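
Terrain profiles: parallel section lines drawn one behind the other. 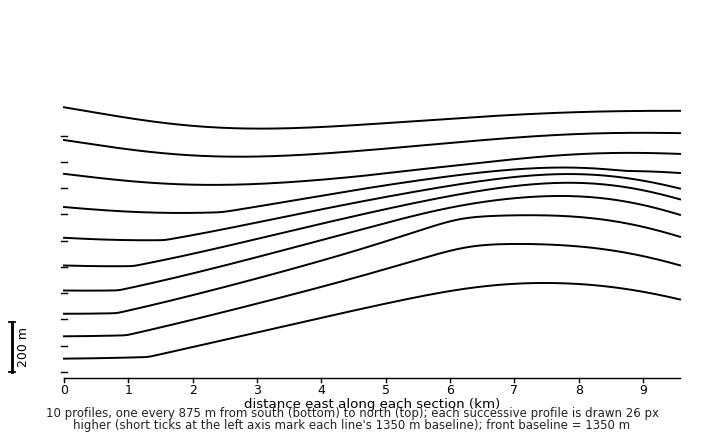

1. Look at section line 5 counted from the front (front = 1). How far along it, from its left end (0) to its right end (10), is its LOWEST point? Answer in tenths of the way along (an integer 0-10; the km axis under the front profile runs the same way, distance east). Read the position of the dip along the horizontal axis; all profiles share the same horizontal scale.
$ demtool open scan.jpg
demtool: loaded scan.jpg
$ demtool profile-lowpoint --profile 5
1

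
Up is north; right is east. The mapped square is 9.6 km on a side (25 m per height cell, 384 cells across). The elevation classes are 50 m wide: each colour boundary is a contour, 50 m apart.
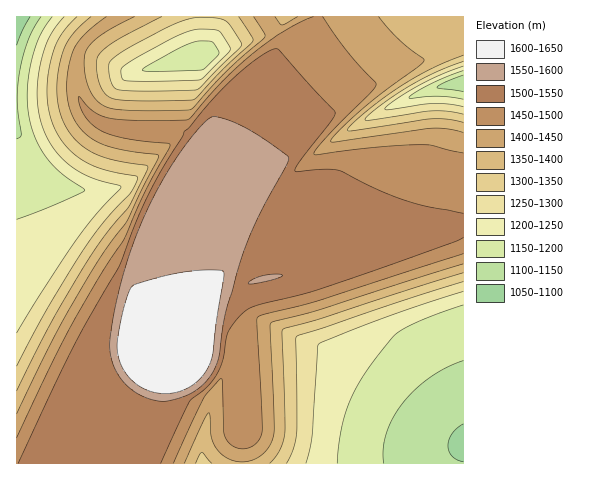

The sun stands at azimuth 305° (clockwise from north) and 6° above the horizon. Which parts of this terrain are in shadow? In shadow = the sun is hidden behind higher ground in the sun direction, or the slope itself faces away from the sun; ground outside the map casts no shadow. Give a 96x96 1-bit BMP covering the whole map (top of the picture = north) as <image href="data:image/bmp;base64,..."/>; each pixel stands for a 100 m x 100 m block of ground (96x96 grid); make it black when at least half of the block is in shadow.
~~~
<image width="96" height="96" href="data:image/bmp;base64,Qk2+BAAAAAAAAD4AAAAoAAAAYAAAAGAAAAABAAEAAAAAAIAEAAATCwAAEwsAAAIAAAAAAAAA////AAAAAAAAAAAH//D////4AAAAAAAH//D////4AAAAAAAD/+B////4AAAAAAAD/+B////4AAAAAAAD/+A////4AAAAAAAB/+A////4AAAAAAAB//Af///4AAAAAAAA//gf///4AAAAAAAA//wP///4AAAAAAAAf/4P///4AAAAAAAAf/8P///4AAAAAAAAP/+P///4AAAAAAAAf//////4AAAAAAAD///////4AAAAAAAH///////4AAAAAAAB///////4AAAAAAAAH//////5//AAAAAAB/////////8AAAAAA/////////8AAAAAAf////////8AAAAAAP////////8AAAAAAH////////8AAAAAAH////////8AAAAAAH////////8AAAAAAD////////8AAAAAAD////////8AAAAAAD////////8AAAAAAD////////8AAAAAAD////////8AAAAAAD////////8AAAAAAD////////8AAAAAAB////////8AAAAAAB////////8AAAAAAB////////8AAAAAAB////////8AAAAAAA////////8AAAAAAA+B//////8AAAAAAA+AH/////8AAAAAAA+AAf////8AAAAAAAeAAD////8AAAAAAAeAAAf///8AAAAAAAfAAAB///8AAAAAAAPAAAAP//8AAAAAAAPAAAAA//8AAAAAAAPgAAAAD/8AAAAAAAHgAAAAAP8AAAAAAAHwAAAAAA8AAAAAAADwAAAAAAEAAAAAAAD4AAAAAAAAAAAAAAB4AAAAAAAAAAAAAAB8AAAAAAAAAAAAAAA8AAAAAAAAAAAAAAA+AAAAAAAAAAAAAAAeAAAAAAAAAAAAAAAfAAAAAAAAAAAAAAAPAAAAAAAAAAAAAAAPgAAAAAAAAAAAAAAHwAAAAAAAAAAAAAADwAAAAAAAAAAAAAAD4AAAAAAAAAAAAAAB8AAAAAAAAAAAAAAA+AAAAAAAAAAAAAAAfAAAAAAAAAAAAAAAfwAAAAAAAAAAAAAAP4AAAAAAAAAAAAAAH+AAAAAAAAAAAAAAD/gAAAAAAAAAAAAAB/4AAAAAAAAAAAAAA/+AAAAAAAAAgAAAAf/gAAAAAAAAAAAAAP/4AAAAAAAAAAAAAH//AAAAAAAAAAAAAD//wAAAAAAAAAAAAB//8AAAAAAAAAAAAA///gAAAAAAAAAAAAf//8AAAAAAAAAAAAH///8AAAAAAAAAAAD///8AAAAAAAAAAAB///8AAfwAAAAAAAAf//8AA/8AAAAAAAAP//8AB//gAAAAAAAD//8AB//+AAAAAAAA//8AB///8AAAAAAAP/8AB////wAAAAAAD/8AB////4AAAAAAA/8AB////8AAAAAAAH8AB////+AAAAAAAA8AA/////AAAAAAAAEAA////+AAAAAAAAAAAf///+AAAAAAAAAAAP///+AAAAAAAAAAAH///+AAAAAAAAAAAB///+AAAAAAAAAAAA///+AAAAAAAAAAAAP//8AAAAAAAAA="/>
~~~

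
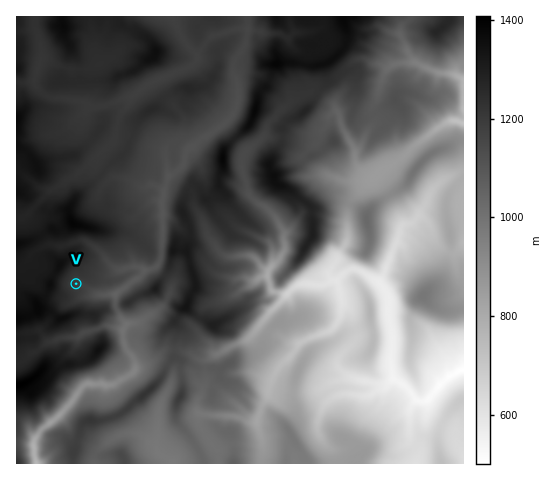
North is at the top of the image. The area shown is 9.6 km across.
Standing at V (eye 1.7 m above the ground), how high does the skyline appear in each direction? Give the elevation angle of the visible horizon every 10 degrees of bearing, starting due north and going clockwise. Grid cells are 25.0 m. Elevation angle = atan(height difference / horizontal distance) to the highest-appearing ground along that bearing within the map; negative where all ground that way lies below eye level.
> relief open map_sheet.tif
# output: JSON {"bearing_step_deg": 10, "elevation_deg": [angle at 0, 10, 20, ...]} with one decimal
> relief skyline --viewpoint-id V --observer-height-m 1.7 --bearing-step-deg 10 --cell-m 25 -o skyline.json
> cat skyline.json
{"bearing_step_deg": 10, "elevation_deg": [9.8, 8.1, 7.1, 5.1, 4.1, 3.0, 2.0, 3.3, 2.6, 2.8, 3.2, 2.1, 0.0, 2.6, 4.6, 6.3, 6.8, 8.8, 10.5, 11.7, 11.8, 10.2, 10.1, 10.7, 11.0, 13.0, 15.8, 17.0, 16.2, 15.9, 16.6, 17.4, 17.3, 16.0, 14.1, 12.2]}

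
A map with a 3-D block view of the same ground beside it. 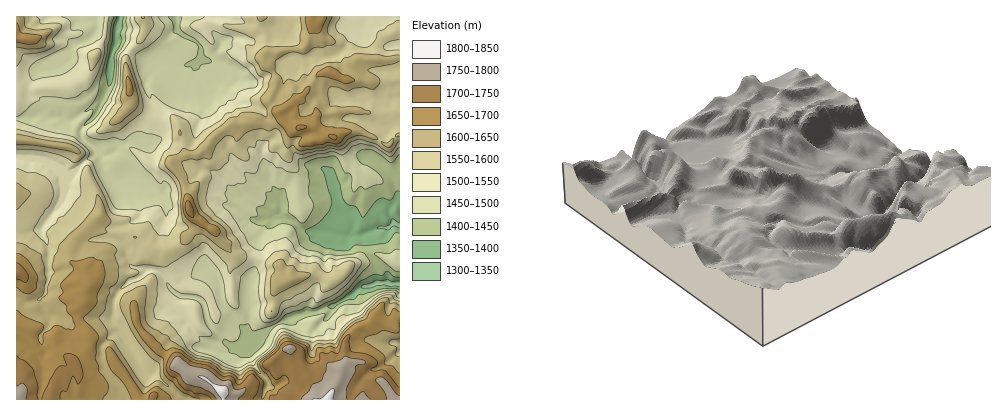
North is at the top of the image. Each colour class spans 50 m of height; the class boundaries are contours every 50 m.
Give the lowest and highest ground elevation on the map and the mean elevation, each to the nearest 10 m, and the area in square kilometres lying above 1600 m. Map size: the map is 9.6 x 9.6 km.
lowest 1330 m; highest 1830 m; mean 1560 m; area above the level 29.7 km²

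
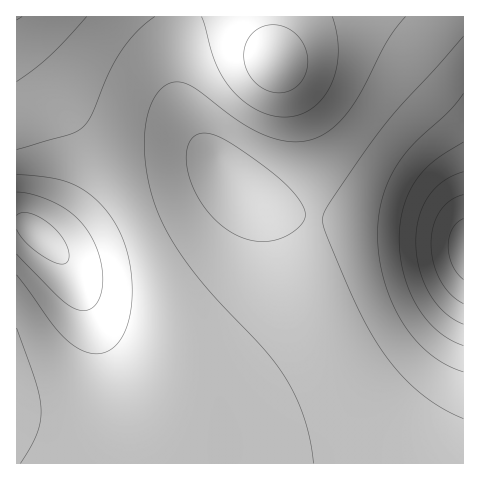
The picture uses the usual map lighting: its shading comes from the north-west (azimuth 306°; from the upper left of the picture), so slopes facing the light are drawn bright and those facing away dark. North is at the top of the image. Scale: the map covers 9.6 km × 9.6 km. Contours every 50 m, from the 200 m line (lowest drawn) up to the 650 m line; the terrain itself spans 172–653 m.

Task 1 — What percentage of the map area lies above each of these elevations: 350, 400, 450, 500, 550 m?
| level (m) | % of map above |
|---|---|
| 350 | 95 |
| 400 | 91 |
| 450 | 76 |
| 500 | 45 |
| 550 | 12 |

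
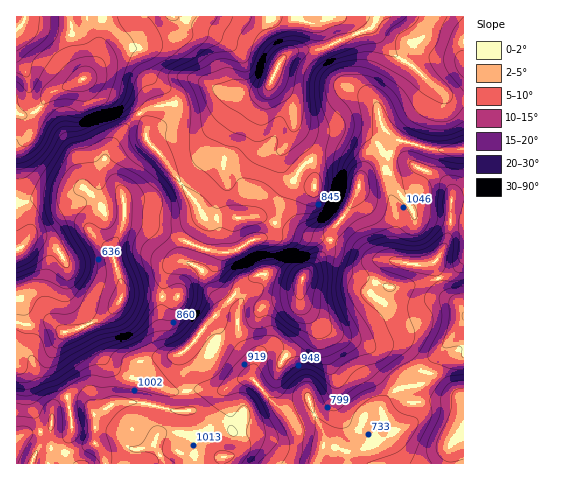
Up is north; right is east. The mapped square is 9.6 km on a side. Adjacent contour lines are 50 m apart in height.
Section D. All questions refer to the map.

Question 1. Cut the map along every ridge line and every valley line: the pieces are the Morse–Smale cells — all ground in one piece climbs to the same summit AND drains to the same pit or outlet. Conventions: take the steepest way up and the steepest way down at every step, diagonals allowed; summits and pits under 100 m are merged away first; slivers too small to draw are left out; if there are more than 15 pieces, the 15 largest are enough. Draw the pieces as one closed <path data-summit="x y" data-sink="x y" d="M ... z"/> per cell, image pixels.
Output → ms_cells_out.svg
<path data-summit="302 279" data-sink="463 316" d="M403 141l-5 0-4 4-6 14-2 11-16 4-10 7-2 11-7 14-19 25-3 15-28 35-10 0-22-7-9 0-12 6-41 43-11 17-17 15 4 10 6 45 7 2 10 11 7 22 4 7 6 4-1 8 125 0 0-13 13-1 9-4 26-15-11-15 0-13 11-13 9-3 13-1 9-5 8-23 30-37 0-171-27 0z"/><path data-summit="302 279" data-sink="120 300" d="M133 222l-10 2-10 22 0 10 9 30 0 9-11 16-27 15-16 6-5 0-15-10-17 3-15-2 1 141 204 0 2-8-6-4-4-7-7-22-10-11-7-2-6-45-4-10 17-15 11-17 41-43 12-6 9 0 22 7 10 0 23-28 5-9-3-5-15-3-37-12-11 14-11 2-17 10-12 3-19-4-49-21z"/><path data-summit="83 78" data-sink="120 300" d="M187 16l-117 1 3 32 9 29-13 8-17 6-17 20-8 3-11-2 1 210 14 2 17-3 15 10 5 0 16-6 27-15 11-16 0-9-9-30 0-10 12-24 20 3 59 24 19 4 12-3 17-10 11-2 11-13 0-3-14-5-54 1-10-17-14-16-19-28-15-16-1-16-7-13-15-12-19-6-22-16 19-19 17-9 18-1 15-7 26-7 5-8z"/><path data-summit="302 279" data-sink="272 80" d="M463 16l-194 1-1 11 14 27 0 5-7 11-3 12 15 14 7 14-2 22-11 20 0 11 8 19-8 18-5 23 35 12 15 3 3 5 3-13 19-25 7-14 2-11 10-7 17-5 3-17 8-11 39 9 27-2z"/><path data-summit="83 78" data-sink="272 80" d="M269 16l-81 0-9 19-26 7-15 7-18 1-17 9-19 19 22 16 19 6 15 12 7 13 1 16 15 16 19 28 14 16 7 14 6 4 14-2 37 0 14 5 4-7 4-18 7-14-8-19 0-11 11-20 2-22-7-14-15-14 3-12 7-11 0-5-13-23z"/><path data-summit="463 432" data-sink="463 316" d="M463 322l-29 36-8 23-9 5-13 1-9 3-11 13 0 13 11 15-26 15-9 4-13 1 1 13 116-1z"/><path data-summit="83 78" data-sink="17 31" d="M69 16l-53 1 1 96 10 2 8-3 17-20 17-6 13-8-9-29z"/>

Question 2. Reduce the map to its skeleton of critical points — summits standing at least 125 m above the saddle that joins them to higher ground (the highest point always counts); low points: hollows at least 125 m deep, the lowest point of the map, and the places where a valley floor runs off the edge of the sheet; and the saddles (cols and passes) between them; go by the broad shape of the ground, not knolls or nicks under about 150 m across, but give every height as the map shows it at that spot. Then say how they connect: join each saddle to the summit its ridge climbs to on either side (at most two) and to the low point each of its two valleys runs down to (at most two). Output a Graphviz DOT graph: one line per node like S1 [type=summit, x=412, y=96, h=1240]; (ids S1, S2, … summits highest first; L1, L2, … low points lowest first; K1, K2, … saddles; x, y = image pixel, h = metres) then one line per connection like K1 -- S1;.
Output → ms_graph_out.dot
graph terrain {
  S1 [type=summit, x=302, y=279, h=1342];
  S2 [type=summit, x=83, y=78, h=1291];
  S3 [type=summit, x=462, y=432, h=932];
  L1 [type=low, x=120, y=300, h=517];
  L2 [type=low, x=272, y=80, h=531];
  L3 [type=low, x=463, y=316, h=649];
  L4 [type=low, x=17, y=32, h=959];
  K1 [type=saddle, x=69, y=17, h=1133];
  K2 [type=saddle, x=390, y=154, h=1066];
  K3 [type=saddle, x=186, y=391, h=1004];
  K4 [type=saddle, x=274, y=222, h=887];
  K5 [type=saddle, x=428, y=372, h=771];
  K6 [type=saddle, x=357, y=34, h=697];
  K1 -- S2;
  K1 -- L1;
  K1 -- L4;
  K2 -- S1;
  K2 -- L2;
  K2 -- L3;
  K3 -- S1;
  K3 -- L1;
  K3 -- L3;
  K4 -- S1;
  K4 -- S2;
  K4 -- L1;
  K4 -- L2;
  K5 -- S1;
  K5 -- S3;
  K5 -- L3;
  K6 -- S1;
  K6 -- S2;
  K6 -- L2;
}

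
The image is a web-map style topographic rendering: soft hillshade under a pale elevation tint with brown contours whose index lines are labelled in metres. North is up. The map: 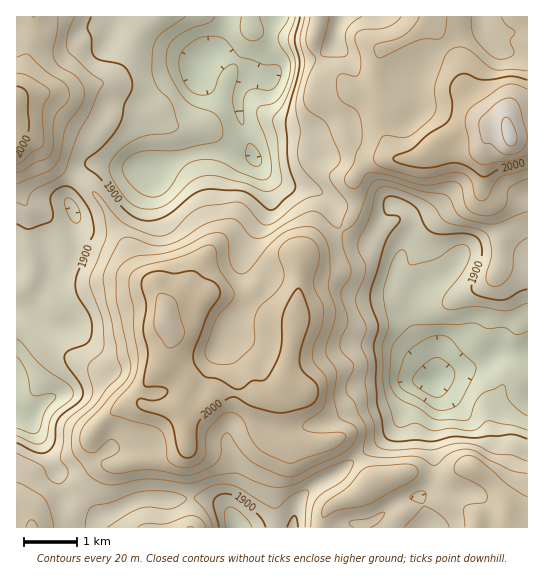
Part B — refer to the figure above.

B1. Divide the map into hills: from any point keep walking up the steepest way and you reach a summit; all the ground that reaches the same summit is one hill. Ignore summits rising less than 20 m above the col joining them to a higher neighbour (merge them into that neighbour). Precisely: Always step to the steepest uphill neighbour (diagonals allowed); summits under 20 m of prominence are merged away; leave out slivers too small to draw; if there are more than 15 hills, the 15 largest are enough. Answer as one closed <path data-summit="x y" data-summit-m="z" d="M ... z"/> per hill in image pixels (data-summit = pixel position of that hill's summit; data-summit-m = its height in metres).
<path data-summit="166 318" data-summit-m="2032" d="M233 152l-35 0-20 7-24 12-33-3-18-4-12 0-6 3-9 8-8 16 0 10 9 22-4 31-10 11-11 6-3 12-16 28-17-1 0 105 13 5 4 6 26 49 6 20 16 6 18 15 15-4 29-13 64 0 18 8 7 8 5 13 56 0 3-22 8-12 17-13 22-12 18-14 22-15 16-17 14-34 9-8 11 0 2-2-3-20-16-21-24-44 3-23 6-17-1-5-15-12-22 4-16-6-11-14-4-18-10-10-13-5-24-3-15-8-10-10-7-12z"/><path data-summit="510 135" data-summit-m="2067" d="M527 16l-409 0-10 29 15 11 16 7 58 1 0 11 10 9 32 10 0 17 12 39 9 17 10 10 19 10 20 1 13 5 10 10 4 18 11 14 16 6 22-4 15 12 1 5-6 17-3 23 24 44 16 21 3 21 12-7 31-8 19-12 31 0z"/><path data-summit="17 106" data-summit-m="2012" d="M117 16l-101 1 1 292 16 2 16-28 3-12 11-6 10-11 4-31-9-22 0-10 8-16 9-8 6-3 12 0 18 4 33 3 24-12 20-7 55 2-14-43 0-17-32-10-10-9 0-11-50 0-24-8-15-11 1-8 8-16z"/><path data-summit="474 469" data-summit-m="1980" d="M513 352l-16 1-19 12-31 8-14 8 6 14 0 14-7 21 1 45-2 8-10 13-14 3-14 6-18 15-14 4 0 4 167-1 0-173z"/><path data-summit="371 483" data-summit-m="1977" d="M434 381l-12 0-9 8-14 34-16 17-22 15-18 14-22 12-17 13-8 12-2 22 65 0 2-4 14-4 18-15 14-6 14-3 6-6 6-15-1-45 7-21 0-14z"/><path data-summit="33 527" data-summit-m="1962" d="M19 416l-3 1 0 110 79 1 1-6 4-5-19-16-16-6-6-20-26-49-4-6z"/><path data-summit="190 527" data-summit-m="1961" d="M207 499l-69 1-24 12-13 4-5 6 0 5 139 1 1-3-7-14-10-8z"/>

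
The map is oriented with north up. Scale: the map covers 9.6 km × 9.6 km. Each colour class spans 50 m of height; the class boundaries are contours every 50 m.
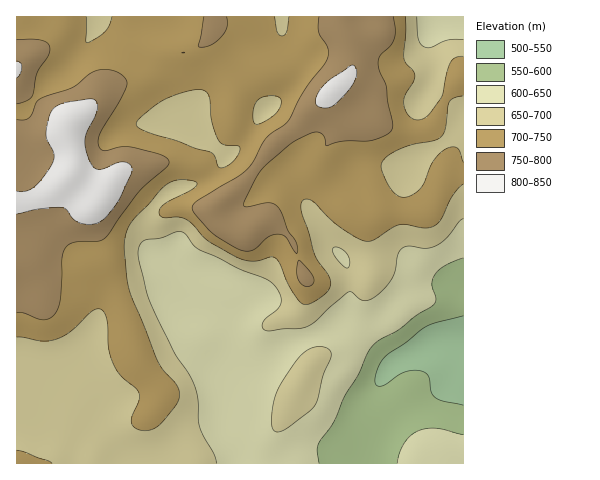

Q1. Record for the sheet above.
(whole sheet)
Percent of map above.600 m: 92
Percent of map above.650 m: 74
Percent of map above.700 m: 50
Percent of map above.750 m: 19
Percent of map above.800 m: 4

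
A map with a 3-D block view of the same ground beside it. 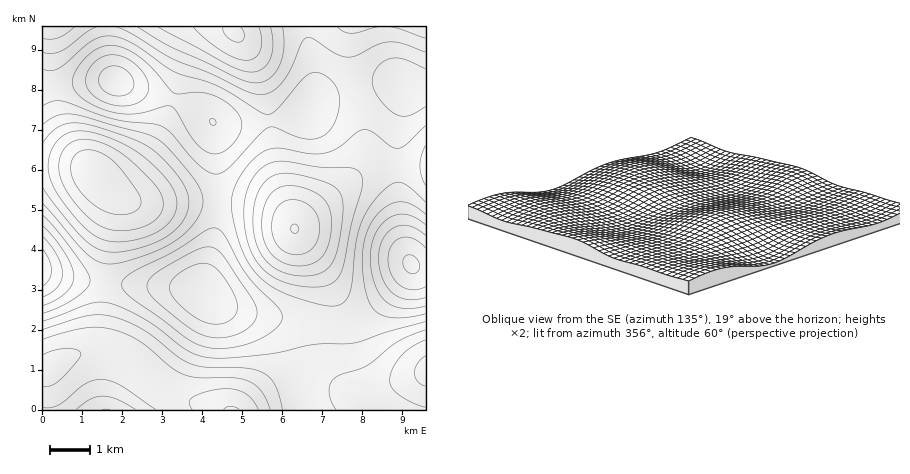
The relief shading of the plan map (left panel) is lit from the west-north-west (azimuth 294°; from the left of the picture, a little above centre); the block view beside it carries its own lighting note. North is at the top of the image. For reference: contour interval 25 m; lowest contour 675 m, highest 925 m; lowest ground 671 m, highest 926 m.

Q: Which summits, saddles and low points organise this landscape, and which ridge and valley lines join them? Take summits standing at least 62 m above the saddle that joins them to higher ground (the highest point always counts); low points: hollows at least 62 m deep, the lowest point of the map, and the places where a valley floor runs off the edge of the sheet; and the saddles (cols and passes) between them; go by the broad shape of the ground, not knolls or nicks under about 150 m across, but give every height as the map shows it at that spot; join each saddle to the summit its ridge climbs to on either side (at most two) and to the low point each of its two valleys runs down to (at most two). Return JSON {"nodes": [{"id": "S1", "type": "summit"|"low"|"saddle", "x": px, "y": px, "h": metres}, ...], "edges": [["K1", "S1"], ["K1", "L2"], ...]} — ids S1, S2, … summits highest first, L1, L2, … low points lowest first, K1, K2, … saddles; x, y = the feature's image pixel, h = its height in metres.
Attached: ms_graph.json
{"nodes": [
{"id": "S1", "type": "summit", "x": 294, "y": 228, "h": 926},
{"id": "S2", "type": "summit", "x": 96, "y": 174, "h": 922},
{"id": "S3", "type": "summit", "x": 234, "y": 32, "h": 904},
{"id": "S4", "type": "summit", "x": 232, "y": 410, "h": 902},
{"id": "S5", "type": "summit", "x": 426, "y": 370, "h": 882},
{"id": "L1", "type": "low", "x": 412, "y": 264, "h": 671},
{"id": "L2", "type": "low", "x": 42, "y": 268, "h": 683},
{"id": "L3", "type": "low", "x": 116, "y": 82, "h": 685},
{"id": "L4", "type": "low", "x": 204, "y": 294, "h": 702},
{"id": "L5", "type": "low", "x": 106, "y": 410, "h": 799},
{"id": "K1", "type": "saddle", "x": 160, "y": 386, "h": 870},
{"id": "K2", "type": "saddle", "x": 298, "y": 378, "h": 811},
{"id": "K3", "type": "saddle", "x": 396, "y": 166, "h": 805},
{"id": "K4", "type": "saddle", "x": 338, "y": 324, "h": 793},
{"id": "K5", "type": "saddle", "x": 218, "y": 200, "h": 790},
{"id": "K6", "type": "saddle", "x": 356, "y": 88, "h": 783},
{"id": "K7", "type": "saddle", "x": 104, "y": 282, "h": 782},
{"id": "K8", "type": "saddle", "x": 52, "y": 86, "h": 766},
{"id": "K9", "type": "saddle", "x": 174, "y": 100, "h": 748}],
"edges": [["K1", "S4"], ["K1", "L4"], ["K1", "L5"], ["K2", "S4"], ["K2", "S5"], ["K2", "L1"], ["K2", "L4"], ["K3", "S1"], ["K3", "L1"], ["K3", "L3"], ["K4", "S1"], ["K4", "S5"], ["K4", "L1"], ["K4", "L4"], ["K5", "S1"], ["K5", "S2"], ["K5", "L3"], ["K5", "L4"], ["K6", "S1"], ["K6", "S3"], ["K6", "L3"], ["K7", "S2"], ["K7", "S4"], ["K7", "L2"], ["K7", "L4"], ["K8", "S2"], ["K8", "S3"], ["K8", "L3"], ["K9", "S2"], ["K9", "S3"], ["K9", "L3"]]}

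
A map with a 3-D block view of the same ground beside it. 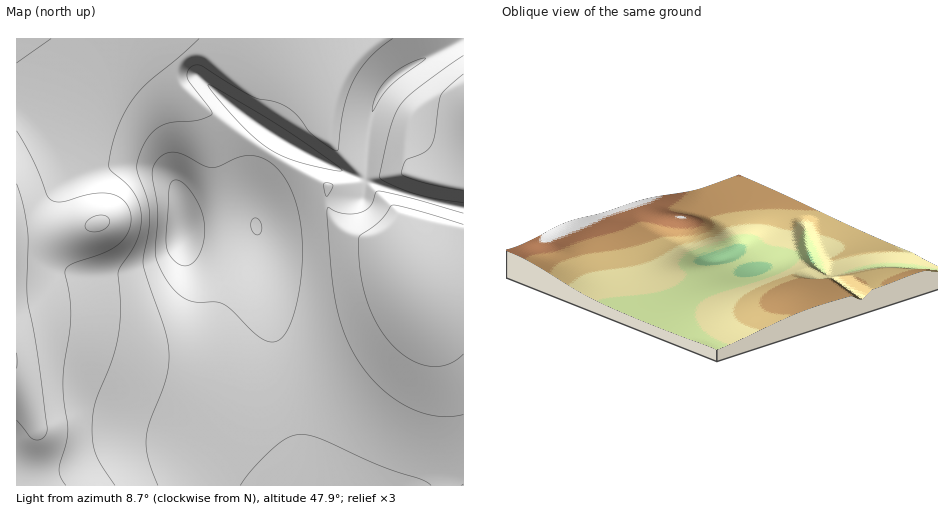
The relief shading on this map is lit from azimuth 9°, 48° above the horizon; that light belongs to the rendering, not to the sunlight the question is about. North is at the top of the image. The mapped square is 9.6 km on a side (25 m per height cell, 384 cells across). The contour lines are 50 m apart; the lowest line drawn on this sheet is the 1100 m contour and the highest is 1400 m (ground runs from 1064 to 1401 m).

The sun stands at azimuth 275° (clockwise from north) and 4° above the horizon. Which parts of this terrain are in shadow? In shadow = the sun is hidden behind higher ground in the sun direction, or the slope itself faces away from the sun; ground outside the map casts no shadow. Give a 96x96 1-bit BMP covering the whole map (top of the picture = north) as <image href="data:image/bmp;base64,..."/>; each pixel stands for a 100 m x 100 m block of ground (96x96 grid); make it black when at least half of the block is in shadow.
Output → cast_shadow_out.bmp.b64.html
<image width="96" height="96" href="data:image/bmp;base64,Qk2+BAAAAAAAAD4AAAAoAAAAYAAAAGAAAAABAAEAAAAAAIAEAAATCwAAEwsAAAIAAAAAAAAA////AAAAAAAAAAAAAAAAAAAAAAAAAAAAAAAAAAAAAAAAAAAAAAAAAAAAAAAAAAAAAAAAAAAAAAAAAAAAAAAAAAAAAAAAPAAAAAAAAAAAAAAA//AAAAAAAAAAAAAB//8AAAAAAAAAAAAB///gAAAAAAAAAAAB///wAAAAAAAAAAAB///wAAAAAAAAAAAB///wAAAAAAAAAAAB///gAAAAAAAAAAAD///gAAAAAAAAAAAD///gAAAAAAAAAAAH///gAAAAAAAAAAAH///AAAAAAAAAAAAP///AAAAAAAAAAAAP///AAAAAAAAAAAAf///AAAAAAAAAAAAf///AAAAAAAAAAAA///+AAAAAAAAAAAA///+AAAAAAAAAAAB///+AAAAAAAAAAAB///+AAAAAAAAAAAD///8AAAAAAAAAAAD///4AAAAAAAAAAAD///wAAAAAAAAAAAD///gAAAAAAAAAAAD///AAAAAAAAAAAAD//+AAAAAAAAAAAAD//4AAAAAAAAAAAAD//wAAAAAAAAAAAAD//AAAAAAAAAAAAAD/+AAAAAAAAAAAAAD/4AAAAAAAAAAAAAD/wAAAAAAAAAAAAAD/wAAHwAAAAAAAAAD/gAAP8AAAAAAAAAD/gAAf+AAAAAAAAAD/gAA//AAAAAAAAAD/wAA//AAAAAAAAAD/wAB//gAAAAAAAAD/4AB//gAAAAAAAAD/4AD//wAAAAAAAAD/8AD//wAAAAAAAAD/8AP//8AAAAAAAAD/4Af//+AAAAAAAAD/wA////wAAAAAAAD/gA/////AAAAAAAD/gA/////wAAAAAAD/AA/////8AAAAAAD/AA/////+AAAAAAD+AA/////+AAAAAAD+AA/////+AAAAAAD+AAf////+AAAAAAD+AAf////8AAAAAAD/AAf////4AAAAAAD/AAP////wAAAAAAD/AAP////AAAAAAAD/gAP///4AAAAAAAD/gAP///gAAAAAAAD/wAP//+AAAAAAAAD/wAP//4AAAAAAAAD/wAP//wAAAAAAAAD/gAP//gAAAAAAAAD/AAP//AAAAAAAAAD+AAP//AAAAAAAAAD4AAP/+AAAAAAAAADwAAP/8AAAAAAAAADgAAP/8AAAAABgAADAAAH/4AAAAADgAAAAAAH/wAADAAHgAAAAAAH/gAAPwAPgAAAAAAD/AAA/gAfwAAAAAAB+AAD/AA/wAAAAAAA4AAH+AA/wAAAAAAAAAAf8AA/wAAAAAAAAAA/4AA/4AAAAAAAAAB/gAA/4AAAAAAAAAD/AAAf4AAAAAAAAAP+AAAf8AAAAAAAAAf8AAAf8AAAAAAAAA/4AAAf8AAAAAAAAB/gAAAP+AAAAAAAAD/AAAAP/AAAAAAAAH+AAAAH/AAAAAAAAH8AAAAH/gAAAAAAAP8AAAAD/gAAAAAAAH4AAAAB+AAAAAAAAHwAAAAA8AAAAAAAADgAAAAAYAAAAAAAAAAAAAAAAAAAAAAAAAAAAAAAAAAAAAAAAAAAAAAAAAAAAAAAAAAAAAAAAAAA="/>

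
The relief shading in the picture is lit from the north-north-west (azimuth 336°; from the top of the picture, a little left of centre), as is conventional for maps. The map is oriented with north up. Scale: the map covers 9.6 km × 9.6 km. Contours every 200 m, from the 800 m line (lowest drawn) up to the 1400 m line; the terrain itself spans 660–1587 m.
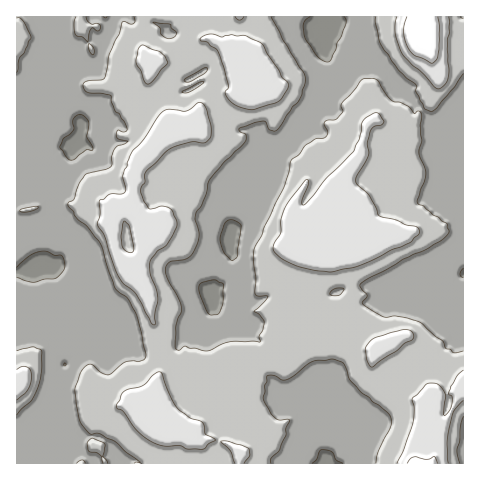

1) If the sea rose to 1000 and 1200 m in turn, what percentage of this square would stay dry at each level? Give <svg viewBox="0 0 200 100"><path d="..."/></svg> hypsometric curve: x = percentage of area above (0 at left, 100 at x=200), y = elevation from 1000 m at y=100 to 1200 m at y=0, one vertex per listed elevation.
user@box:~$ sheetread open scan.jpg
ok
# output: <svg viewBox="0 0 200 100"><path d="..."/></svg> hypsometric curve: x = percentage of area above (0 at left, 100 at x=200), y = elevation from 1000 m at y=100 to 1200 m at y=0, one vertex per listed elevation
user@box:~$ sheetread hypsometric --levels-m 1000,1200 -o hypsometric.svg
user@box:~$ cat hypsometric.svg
<svg viewBox="0 0 200 100"><path d="M113 100l-79-100"/></svg>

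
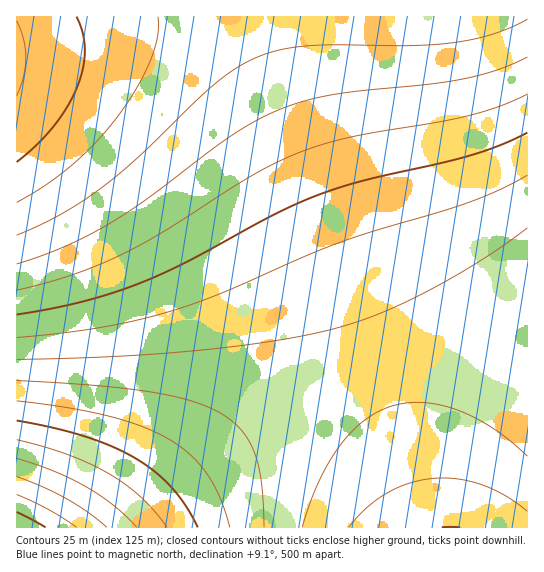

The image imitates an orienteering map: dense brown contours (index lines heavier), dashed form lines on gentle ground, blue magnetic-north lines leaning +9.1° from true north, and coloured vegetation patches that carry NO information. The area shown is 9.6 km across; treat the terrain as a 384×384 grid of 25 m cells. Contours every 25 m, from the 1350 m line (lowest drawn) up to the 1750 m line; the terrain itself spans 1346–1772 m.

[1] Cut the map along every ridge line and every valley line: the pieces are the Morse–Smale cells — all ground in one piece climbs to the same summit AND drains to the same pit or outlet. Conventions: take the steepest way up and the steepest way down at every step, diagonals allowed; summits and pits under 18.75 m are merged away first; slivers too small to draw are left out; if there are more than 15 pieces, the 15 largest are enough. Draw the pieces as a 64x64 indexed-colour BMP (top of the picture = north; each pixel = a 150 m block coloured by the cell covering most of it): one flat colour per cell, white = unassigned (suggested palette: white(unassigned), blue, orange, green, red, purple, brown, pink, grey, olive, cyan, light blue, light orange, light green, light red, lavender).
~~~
<image width="64" height="64" href="data:image/bmp;base64,Qk12CAAAAAAAAHYAAAAoAAAAQAAAAEAAAAABAAQAAAAAAAAIAAATCwAAEwsAABAAAAAAAAAA////ALR3HwAOf/8ALKAsACgn1gC9Z5QAS1aMAMJ34wB/f38AIr28AM++FwDox64AeLv/AIrfmACWmP8A1bDFABERERERERETMzMzMzMzMzMzMzMzMzMzMzM0REREREREEREREREREREzMzMzMzMzMzMzMzMzMzMzMzREREREREQRERERERERERMzMzMzMzMzMzMzMzMzMzMzNERERERERBERERERERERETMzMzMzMzMzMzMzMzMzMzNEREREREREERERERERERERETMzMzMzMzMzMzMzMzMzM0REREREREQREREREREREREREzMzMzMzMzMzMzMzMzMzRERERERERBERERERERERERERMzMzMzMzMzMzMzMzMzNEREREREREERERERERERERERETMzMzMzMzMzMzMzMzNEREREREREQREREREREREREREREzMzMzMzMzMzMzMzM0RERERERERBEREREREREREREREREzMzMzMzMzMzMzMzREREREREREERERERERERERERERERMzMzMzMzMzMzMzREREREREREQRERERERERERERERERETMzMzMzMzMzMzNERERERERERBERERERERERERERERERETMzMzMzMzMzM0REREREREREEREREREREREREREREREREzMzMzMzMzM0REREREREREQREREREREREREREREREREREzMzMzMzMzRERERERERERBERERERERERERERERERERERMzMzMzMzNEREREREREREERERERERERERERERERERERERMzMzMzM0REREREREREQRERERERERERERERERERERERERMzMzM0RERERERERERBERERERERERERERERERERERERERMzMzREREREREREREERERERERERERERERERERERERERERMzNEREREREREREQRERERERERERERERERERERERERERERFERERERERERERBERERERERERERERERERERERERERERESIkREREREREREERERERERERERERERERERERERERERERIiIiIkREREREQRERERERERERERERERERERERERERERIiIiIiIiIiIiIhEREREREREREREREREREREREREREREiIiIiIiIiIiIiERERERERERERERERERERERERERERESIiIiIiIiIiIiIRERERERERERERERERERERERERERESIiIiIiIiIiIiIhERERERERERERERERERERERERERERIiIiIiIiIiIiIiERERERERERERERERERERERERERERIiIiIiIiIiIiIiIREREREREREREREREREREREREREREiIiIiIiIiIiIiIhERERERERERERERERERERERERERESIiIiIiIiIiIiIiERERERERERERERERERERERERERESIiIiIiIiIiIiIiIRERERERERERERERERERERERERERIiIiIiIiIiIiIiIhEREREREREREREREREREREREREREiIiIiIiIiIiIiIiEREREREREREREREREREREREREREiIiIiIiIiIiIiIiIRERERERERERERERERERERERERESIiIiIiIiIiIiIiIhERERERERERERERERERERERERERIiIiIiIiIiIiIiIiERERERERERERERERERERERERERIiIiIiIiIiIiIiIiIREREREREREREREREREREREREREiIiIiIiIiIiIiIiIhEREREREREREREREREREREREREiIiIiIiIiIiIiIiIiERERERERERERERERERERERERESIiIiIiIiIiIiIiIiIRERERERERERERERERERERERERIiIiIiIiIiIiIiIiIhERERERERERERERERERERERERIiIiIiIiIiIiIiIiIiEREREREREREREREREREREREREiIiIiIiIiIiIiIiIiIREREREREREREREREREREREREiIiIiIiIiIiIiIiIiIhERERERERERERERERERERERESIiIiIiIiIiIiIiIiIiERERERERERERERERERERERERIiIiIiIiIiIiIiIiIiIRERERERERERERERERERERERIiIiIiIiIiIiIiIiIiIhEREREREREREREREREREREREiIiIiIiIiIiIiIiIiIiERERERERERERERERERERERESIiIiIiIiIiIiIiIiIiIRERERERERERERERERERERESIiIiIiIiIiIiIiIiIiIhERERERERERERERERERERERIiIiIiIiIiIiIiIiIiIiERERERERERERERERERERERIiIiIiIiIiIiIiIiIiIiIREREREREREREREREREREREiIiIiIiIiIiIiIiIiIiIhERERERERERERERERERERESIiIiIiIiIiIiIiIiIiIiERERERERERERERERERERESIiIiIiIiIiIiIiIiIiIiIRERERERERERERERERERERIiIiIiIiIiIiIiIiIiIiIhERERERERERERERERERERIiIiIiIiIiIiIiIiIiIiIiEREREREREREREREREREREiIiIiIiIiIiIiIiIiIiIiIRERERERERERERERERERESIiIiIiIiIiIiIiIiIiIiIhERERERERERERERERERESIiIiIiIiIiIiIiIiIiIiIiERERERERERERERERERERIiIiIiIiIiIiIiIiIiIiIiIREREREREREREREREREREiIiIiIiIiIiIiIiIiIiIiIhEREREREREREREREREREiIiIiIiIiIiIiIiIiIiIiIi"/>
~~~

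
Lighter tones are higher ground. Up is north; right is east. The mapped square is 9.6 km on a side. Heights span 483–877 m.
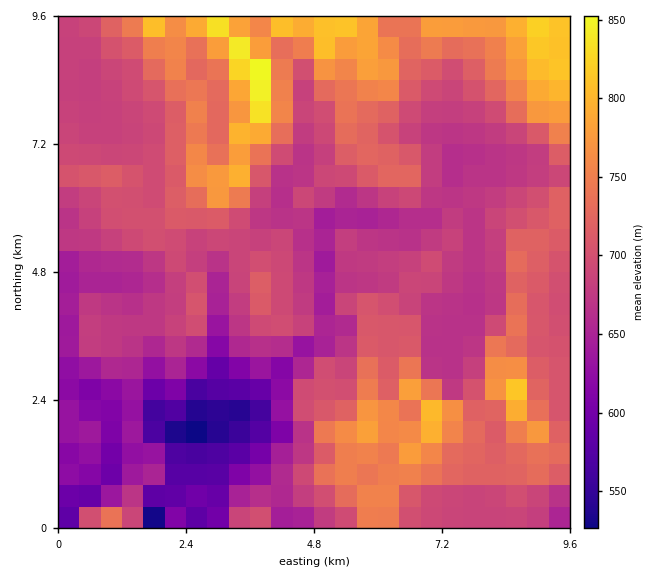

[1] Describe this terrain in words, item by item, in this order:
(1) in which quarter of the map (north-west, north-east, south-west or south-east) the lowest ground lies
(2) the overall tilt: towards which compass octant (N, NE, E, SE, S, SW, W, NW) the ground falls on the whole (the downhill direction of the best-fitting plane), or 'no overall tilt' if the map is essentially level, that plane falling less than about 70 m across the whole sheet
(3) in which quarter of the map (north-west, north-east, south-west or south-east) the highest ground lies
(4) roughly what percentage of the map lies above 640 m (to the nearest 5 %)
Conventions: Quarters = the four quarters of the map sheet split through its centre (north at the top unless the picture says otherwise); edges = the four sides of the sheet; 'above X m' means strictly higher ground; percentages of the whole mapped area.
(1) The lowest ground is in the south-west quarter.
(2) The general tilt is down to the south-west (the land rises towards the north-east).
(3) The highest ground is in the north-west quarter.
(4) About 85 % of the map lies above 640 m.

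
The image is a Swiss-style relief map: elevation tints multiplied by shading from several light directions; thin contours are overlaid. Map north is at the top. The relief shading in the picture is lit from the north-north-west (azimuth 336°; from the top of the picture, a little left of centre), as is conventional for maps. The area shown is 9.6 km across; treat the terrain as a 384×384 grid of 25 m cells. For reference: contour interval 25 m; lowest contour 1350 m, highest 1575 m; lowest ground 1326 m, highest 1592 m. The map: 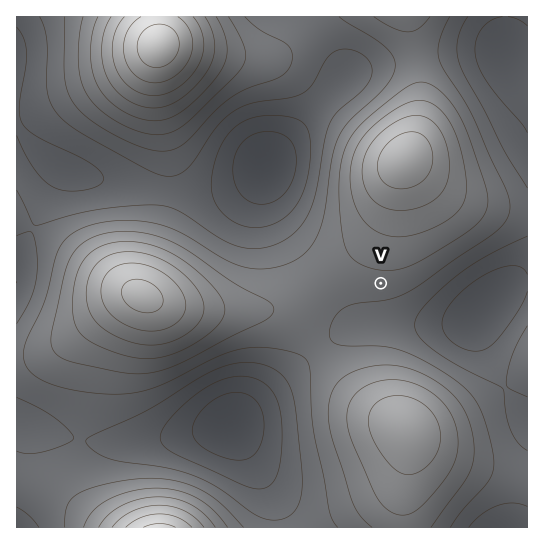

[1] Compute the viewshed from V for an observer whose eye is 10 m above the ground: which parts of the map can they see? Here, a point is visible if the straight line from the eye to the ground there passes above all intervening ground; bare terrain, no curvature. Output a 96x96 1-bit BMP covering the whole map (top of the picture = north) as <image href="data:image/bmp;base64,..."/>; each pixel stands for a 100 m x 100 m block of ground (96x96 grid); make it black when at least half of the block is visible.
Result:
<image width="96" height="96" href="data:image/bmp;base64,Qk2+BAAAAAAAAD4AAAAoAAAAYAAAAGAAAAABAAEAAAAAAIAEAAATCwAAEwsAAAIAAAAAAAAA////AAAAAAAAAAf//+AAAAAAAAAAAA///8AAAAAAAAAAAD///8AAAAAAAAAAAP///4AAAAAAAAAAA////4AAAAAAAAAAH////wAAAAAAAAAAf////gAAAAAAAAAD/////AAAAAAAAAD/////+AAAAAAAAAD/////8AAAAAAAAAD/////wAAAAAAAAAAH///+AAAAAAAAAAAAf//gAAAAAAAAAAAAAAAAAAAAAAAAAAAAAAAAAAAAAAAAAAAAAAAAAAAAAAAAAAAAAAAAAAAAAAAAAAAAAAAAAAAAAAAAAAAAAAAAAAAAAAAAAAAAAAAAAAAAAAAAAAEAAAAAAAAAAAAAAAEAAAAAAAAAAAf+AAEAAAAAAAAAAH//wAMAAAAAAAAAA///+A8AAAAAAAAAB/////8AAAAAAAAAH/////8AAAAAAAAAP/////8AAAAAAAAAP/////8AAAAAAAAAf/////8AAAAEAAAAf/////8AAAAHAAAA//////8AAAADwAAA//////8AAAAD8AAB//////8AAAAD+AAD//////8AAAAD/gAH//////8AAAAH/4AP//////8AAAAH/+Af//////8AAAAH//h///////8AAAAP///////+A/8AAAAP///////4AP8AAAAf///////wAD8AAAA////////gAB8AAAA////////AAA8AAAB////////AAAcAAAB////////AAAMAAAB////////AAAEAAAD////////gAAEAAAD///4D///gAAAAAAD///AAH//gAAAAAAD//8AAA//wAAAAAAD//wAAAf/wAAAAAAD//gAAAP/4AAAAAAD/+AAAAH/8AAAAAAD/8AAAAH/+AAAAAAD/4AAAAH//AAAAAAB/gAAAAH//AAAAAAB/AAAAAH//AAAAAAA8AAAAAH/+AAAAAAAwAAAAAH/+AAAAAAAAAAAAAH/8AAAAAAAAAAAAAH/8AAAAAAAAAAAAAH/4AAAAAAAAAAAAAD/4AAAAAAAAAAAAAD/wAAAAAAAAAAAAAB/gAAAAAAAAAAAAAAPAAAAAAAAAAAAAAAAAAACAAAAAAAAAAAAAAAAAAAAAAAAAAAAAAAAAAAAAAAAAAAAAAAAAAAAAAAAAAAAAAAAAAAPwAAAAAAAAAAAAAB/4AAAAAAAAAAAAAH/8AAAAAAAAAAAAAf/+AAAAAAAAAAAAAH//AAAAAAAAAAAAAD//gAAAAAAAAAAAAB//gAAAAAAAAAAAAA//wAAAAAAAAAAAAA//wAAAAAAAAAAAAAf/4AAAAAAAAAAAAAf/8AAAAAAAAAAAAAP/8AAAAAAAAAAAAAH/+AAAAAAAAAAAAAH/+AAAAAAAAAAAAAD/+AAAAAAAAAAAAAD//AAAAAAAAAAAAAB//AAAAAAAAAAAAAA//AAAAAAAAAAAAAAf/AAAAAAAAAAAAAAP/AAAAAAAAAAAAAAH+AAAAAAAAAAAAAAD+AAAAAAAAAAAAAAA+AAAAAAAAAAAAAAAMAAAAAAAAAAAAAAAAAAAAAAAAAA="/>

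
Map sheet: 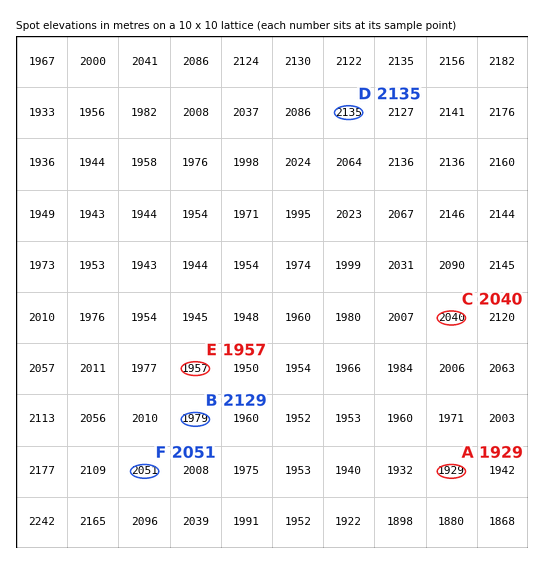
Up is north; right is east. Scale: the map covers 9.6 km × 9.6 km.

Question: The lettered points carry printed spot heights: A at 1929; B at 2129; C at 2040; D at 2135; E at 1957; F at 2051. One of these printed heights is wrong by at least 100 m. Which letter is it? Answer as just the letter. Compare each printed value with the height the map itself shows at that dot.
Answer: B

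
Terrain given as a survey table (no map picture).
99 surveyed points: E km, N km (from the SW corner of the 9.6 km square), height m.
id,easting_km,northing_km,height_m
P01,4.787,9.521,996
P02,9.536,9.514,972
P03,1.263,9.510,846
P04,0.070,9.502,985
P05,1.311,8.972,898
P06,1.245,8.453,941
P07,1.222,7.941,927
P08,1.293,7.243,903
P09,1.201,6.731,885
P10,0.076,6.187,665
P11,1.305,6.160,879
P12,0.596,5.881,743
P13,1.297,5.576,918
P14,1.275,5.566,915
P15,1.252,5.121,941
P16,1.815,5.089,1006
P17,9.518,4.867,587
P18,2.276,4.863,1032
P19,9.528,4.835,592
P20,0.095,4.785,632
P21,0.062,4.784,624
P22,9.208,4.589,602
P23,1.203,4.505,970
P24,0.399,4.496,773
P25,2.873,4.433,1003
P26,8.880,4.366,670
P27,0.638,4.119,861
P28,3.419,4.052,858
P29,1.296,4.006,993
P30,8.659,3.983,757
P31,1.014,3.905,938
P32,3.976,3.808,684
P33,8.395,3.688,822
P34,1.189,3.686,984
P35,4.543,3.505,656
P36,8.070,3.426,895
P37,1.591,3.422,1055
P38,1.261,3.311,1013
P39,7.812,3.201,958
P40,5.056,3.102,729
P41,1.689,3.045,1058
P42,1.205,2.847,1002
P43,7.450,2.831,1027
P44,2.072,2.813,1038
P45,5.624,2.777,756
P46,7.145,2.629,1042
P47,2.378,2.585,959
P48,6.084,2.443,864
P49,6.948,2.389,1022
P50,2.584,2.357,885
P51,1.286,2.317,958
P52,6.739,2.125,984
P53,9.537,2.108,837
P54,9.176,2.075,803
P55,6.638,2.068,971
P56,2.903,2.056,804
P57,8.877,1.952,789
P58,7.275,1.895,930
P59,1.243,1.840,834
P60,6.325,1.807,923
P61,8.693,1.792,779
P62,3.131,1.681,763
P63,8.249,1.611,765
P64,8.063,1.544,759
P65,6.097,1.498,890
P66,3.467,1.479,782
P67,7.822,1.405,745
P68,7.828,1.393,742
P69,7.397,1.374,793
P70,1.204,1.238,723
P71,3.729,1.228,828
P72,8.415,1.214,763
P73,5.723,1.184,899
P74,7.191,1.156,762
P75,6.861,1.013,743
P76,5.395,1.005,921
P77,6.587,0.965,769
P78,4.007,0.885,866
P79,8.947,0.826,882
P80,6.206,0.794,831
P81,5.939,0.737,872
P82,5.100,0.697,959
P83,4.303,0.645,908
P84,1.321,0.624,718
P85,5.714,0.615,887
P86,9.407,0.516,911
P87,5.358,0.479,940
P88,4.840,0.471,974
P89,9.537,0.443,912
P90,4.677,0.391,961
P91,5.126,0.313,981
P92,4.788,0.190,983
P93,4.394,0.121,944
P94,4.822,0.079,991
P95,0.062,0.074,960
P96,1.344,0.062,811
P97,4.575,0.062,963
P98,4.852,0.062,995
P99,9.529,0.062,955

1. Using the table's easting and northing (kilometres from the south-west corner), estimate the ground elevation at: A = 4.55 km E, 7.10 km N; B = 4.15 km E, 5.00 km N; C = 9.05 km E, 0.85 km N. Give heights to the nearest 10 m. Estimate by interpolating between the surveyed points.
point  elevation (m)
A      780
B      640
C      890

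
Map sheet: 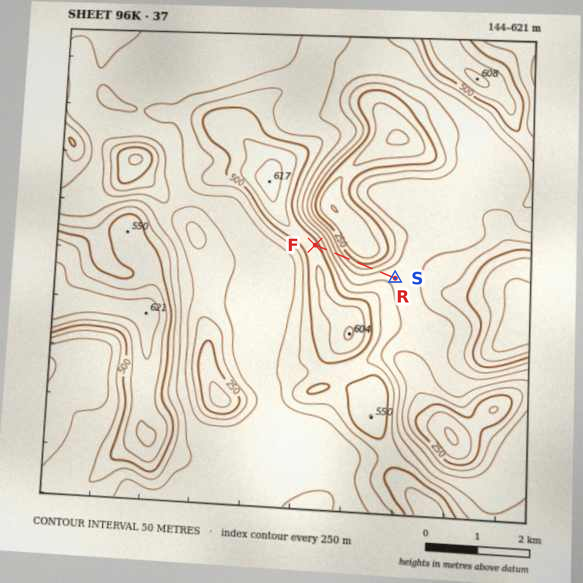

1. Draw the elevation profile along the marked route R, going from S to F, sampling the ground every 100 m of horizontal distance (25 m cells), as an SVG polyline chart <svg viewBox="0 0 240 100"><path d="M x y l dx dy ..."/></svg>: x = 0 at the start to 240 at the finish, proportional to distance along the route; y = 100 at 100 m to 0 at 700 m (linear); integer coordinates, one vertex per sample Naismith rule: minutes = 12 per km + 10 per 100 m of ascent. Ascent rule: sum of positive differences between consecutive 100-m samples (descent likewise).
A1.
<svg viewBox="0 0 240 100"><path d="M0 53l14 0 14 1 14 2 13 5 14 4 14 5 14 3 14 1 14-2 14-2 13-4 14-5 14-6 14-6 14-8 14-6 14-5 4-1"/></svg>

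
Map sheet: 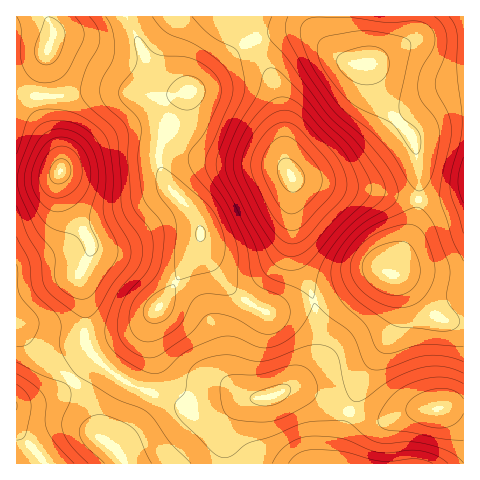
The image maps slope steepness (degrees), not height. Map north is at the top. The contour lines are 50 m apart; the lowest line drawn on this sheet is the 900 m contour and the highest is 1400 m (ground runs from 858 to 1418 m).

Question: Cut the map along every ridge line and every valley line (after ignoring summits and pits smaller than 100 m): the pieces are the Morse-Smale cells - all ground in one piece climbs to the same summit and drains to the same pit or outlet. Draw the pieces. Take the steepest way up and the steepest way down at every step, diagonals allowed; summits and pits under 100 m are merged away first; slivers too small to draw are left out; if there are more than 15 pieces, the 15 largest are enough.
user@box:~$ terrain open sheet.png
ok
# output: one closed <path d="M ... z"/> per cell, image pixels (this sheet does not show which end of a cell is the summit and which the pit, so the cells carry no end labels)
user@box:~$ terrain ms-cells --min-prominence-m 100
<path d="M129 16l-80 1 3 11 0 11-6 14-6 28-1 25 5 17 15 32 0 25 5 17 27 46-1 12-11 21 6 25 1 43 6 10 24 21 20 12 14 5 4-11 0-19-4-15 1-26 5-10 19-26 16-28 9-19 0-9-9-19-24-27-9-24 3-15 10-25 12-21 7-7-21 0-9-8-20-37z"/><path d="M243 16l-113 0-1 5 31 62 9 8 21 0-12 14-17 39-3 15 6 20 8 13 24 25 4 12 2 16 19 33 24 23 21 11 5 0 41-10 2-3-19-46-4-38 1-36-6-17-5-56-8-28z"/><path d="M319 16l-75 1 33 75 6 30 3 40 3 11 4 5 7 2 69 10 49 9 2-12-2-22-5-27-29-35-14-37-21-3-13-9-8-9-8-14z"/><path d="M200 239l-18 34-26 38-5 10-1 26 4 15 0 19-4 11 16 6 28 16 20 2 11-4 16-11 31-5 21-11 12-13 11-15 3-11 0-11-6-34-42 11-14-4-21-14-10-10-19-27z"/><path d="M59 174l-14 5-29 2 0 147 30 33 20 13 14 14 12 19 7 28 7 8 7 2 19-18 18-35-14-5-20-12-24-21-6-10-1-43-6-25 11-21 1-12-24-37-5-16z"/><path d="M463 16l-120 1 2 22 7 20 4 4 14 3 14 37 29 35 5 27 1 34 23 0 22-6z"/><path d="M294 178l-2 1-1 23 3 44 4 19 16 36 15-5 40-22 7-2 7 0 8 3 3-2 20-48 4-26z"/><path d="M397 276l-3 1 5 24-4 26-33 52-12 33 19 6 15 2 28-10 51-4 1-84-17-2-12-4z"/><path d="M383 272l-14 2-40 22-15 5 5 34-1 16-13 21-18 17 20 3 34 17 6 3 4-2 11-31 30-45 6-15 1-18-3-18-4-8z"/><path d="M299 389l-12 0-15 7-22 3-15 10-9 12-3 12 4 31 111-1 2-22 10-29z"/><path d="M17 329l-1 101 5 5 25 29 79 0-6-11-20-18-7-28-12-19-14-14-20-13z"/><path d="M463 193l-21 6-24 1-5 29-20 45 6 3 36 39 19 6 10-1z"/><path d="M463 406l-51 4-28 10-15-2-19-5-10 28-2 22 125 1z"/><path d="M153 393l-4 0-5 13-12 21-12 13-10 6 9 7 7 11 100-1-3-25 1-11 7-13 12-13-25 14-15 1-9-2-14-10z"/><path d="M48 16l-32 1 1 163 28-1 10-3 5-5-1-16-15-32-5-17 1-25 6-28 6-14 0-11z"/>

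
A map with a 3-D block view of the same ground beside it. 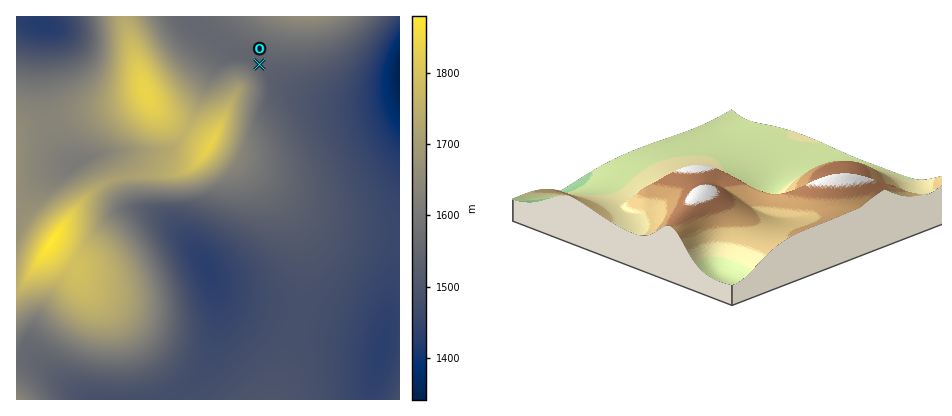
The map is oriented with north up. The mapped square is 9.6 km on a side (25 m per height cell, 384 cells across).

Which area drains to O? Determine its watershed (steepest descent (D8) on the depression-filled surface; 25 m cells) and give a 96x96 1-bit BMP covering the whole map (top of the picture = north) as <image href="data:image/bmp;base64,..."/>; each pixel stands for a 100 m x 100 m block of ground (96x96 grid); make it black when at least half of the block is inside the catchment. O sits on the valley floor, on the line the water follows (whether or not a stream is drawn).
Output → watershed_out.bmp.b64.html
<image width="96" height="96" href="data:image/bmp;base64,Qk2+BAAAAAAAAD4AAAAoAAAAYAAAAGAAAAABAAEAAAAAAIAEAAATCwAAEwsAAAIAAAAAAAAA////AAAAAAAAAAAAAAAAAAAAAAAAAAAAAAAAAAAAAAAAAAAAAAAAAAAAAAAAAAAAAAAAAAAAAAAAAAAAAAAAAAAAAAAAAAAAAAAAAAAAAAAAAAAAAAAAAAAAAAAAAAAAAAAAAAAAAAAAAAAAAAAAAAAAAAAAAAAAAAAAAAAAAAAAAAAAAAAAAAAAAAAAAAAAAAAAAAAAAAAAAAAAAAAAAAAAAAAAAAAAAAAAAAAAAAAAAAAAAAAAAAAAAAAAAAAAAAAAAAAAAAAAAAAAAAAAAAAAAAAAAAAAAAAAAAAAAAAAAAAAAAAAAAAAAAAAAAAAAAAAAAAAAAAAAAAAAAAAAAAAAAAAAAAAAAAAAAAAAAAAAAAAAAAAAAAAAAAAAAAAAAAAAAAAAAAAAAAAAAAAAAAAAAAAAAAAAAAAAAAAAAAAAAAAAAAAAAAAAAAAAAAAAAAAAAAAAAAAAAAAAAAAAAAAAAAAAAAAAAAAAAAAAAAAAAAAAAAAAAAAAAAAAAAAAAAAAAAAAAAAAAAAAAAAAAAAAAAAAAAAAAAAAAAAAAAAAAAAAAAAAAAAAAAAAAAAAAAAAAAAAAAAAAAAAAAAAAAAAAAAAAAAAAAAAAAAAAAAAAAAAAAAAAAAAAAAAAAAAAAAAAAAAAAAAAAAAAAAAAAAAAAAAAAAAAAAAAAAAAAAAAAAAAAAAAAAAAAAAAAAAAAAAAAAAAAAAAAAAAAAAAAAAAAAAAAAAAAAAAAAAAAAAAAAAAAAAAAAAAAAAAAAAAAAAAAAAAAAAAAAAAAAAAAAAAAAAAAAAAAAAAAAAAAAAAAAAAAAAAAAAAAAAAAAAAAAAAAAAAAAAAAAAAAAAAAAAAAAAAAAAAAAAAAAAAAAAAAAAAAAAAAAAAAAAAAAAAAAAAAAAAAAAAAAAAAAAAAAAAAAAAAAAAAAAAAAAAAAAAAAAAAAAAAAAAAAAAAAAAAAAAAAAAAAAAAAAAAAAAAAAAAAAAAAAAAAAAAAAAAAAAAAAAAAAAAAAAAAAAAAAAEAAAAAAAAAAAAAAAOAAAAAAAAAAAAAAAfAAAAAAAAAAAAAAA/AAAAAAAAAAAAAAD/gAAAAAAAAAAAAAH/gAAAAAAAAAAAAAP/wAAAAAAAAAAAAA//wAAAAAAAAAAAAB//wAAAAAAAAAAAAD//4AAAAAAAAAAAAH//4AAAAAAAAAAAAP//8AAAAAAAAAAAAf//8AAAAAAAAAAAAf//+AAAAAAAAAAAA////AAAAAAAAAAAA////AAAAAAAAAAAA////AAAAAAAAAAAB////gAAAAAAAAAAB////wAAAAAAAAAAB////4AAAAAAAAAAD////8AAAAAAAAAAD////8AAAAAAAAAAD////8AAAAAAAAAAH////8AAAAAAAAAAH////8AAAAAAAAAAH////8AAAAAAAAAAH////8AAAAAAAAAAP////8AAAAAAAAAAP////8AAAAAAAAAAP////+AAAAAAAAAAP/////AAAAAAAAAAf/////gAAAAAAAAAf/////wAAAAA="/>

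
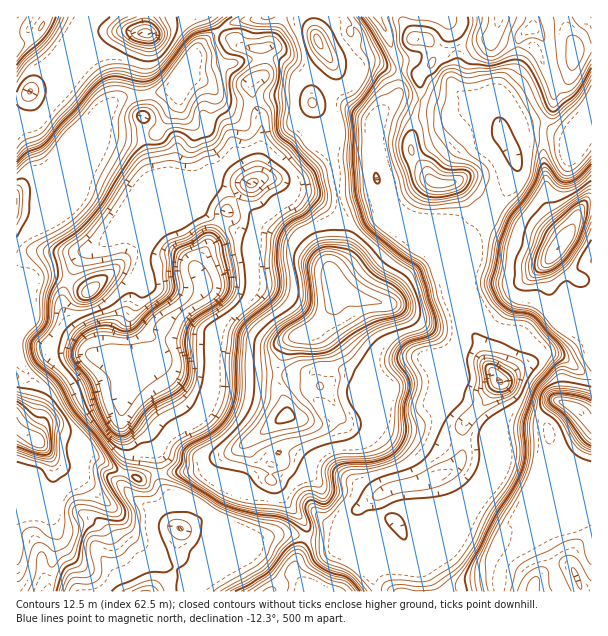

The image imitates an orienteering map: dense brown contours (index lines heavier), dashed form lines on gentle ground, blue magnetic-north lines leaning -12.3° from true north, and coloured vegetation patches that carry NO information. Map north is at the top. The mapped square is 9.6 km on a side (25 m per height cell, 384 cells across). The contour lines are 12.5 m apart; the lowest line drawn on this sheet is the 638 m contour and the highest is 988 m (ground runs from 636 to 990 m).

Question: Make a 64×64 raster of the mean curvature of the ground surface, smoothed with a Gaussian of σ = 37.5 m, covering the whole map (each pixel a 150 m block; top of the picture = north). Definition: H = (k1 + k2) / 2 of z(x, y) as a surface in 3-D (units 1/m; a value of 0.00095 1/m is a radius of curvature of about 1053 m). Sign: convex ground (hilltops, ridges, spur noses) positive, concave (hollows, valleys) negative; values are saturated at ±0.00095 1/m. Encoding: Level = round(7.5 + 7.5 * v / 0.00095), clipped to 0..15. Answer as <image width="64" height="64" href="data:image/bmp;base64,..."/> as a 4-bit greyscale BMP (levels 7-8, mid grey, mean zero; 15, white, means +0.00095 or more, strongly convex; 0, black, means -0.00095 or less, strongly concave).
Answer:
<image width="64" height="64" href="data:image/bmp;base64,Qk12CAAAAAAAAHYAAAAoAAAAQAAAAEAAAAABAAQAAAAAAAAIAAATCwAAEwsAABAAAAAAAAAAAAAAABEREQAiIiIAMzMzAERERABVVVUAZmZmAHd3dwCIiIgAmZmZAKqqqgC7u7sAzMzMAN3d3QDu7u4A////AJhLwzZ3mrlmmYdlNHnO1niJrP4ha7hnepV4qahkiYlHmGfEOJd4qpeYiHdkM3m5ia265RV2VERXqYmomXNpmDmnaLV6p2eImYiIh3dkIo3JqlRCV3d3d2RHq6iId2iUSqdHqLhld3eIh3iHiHdSOu6SA1V4eHd3d0J+uIiIiGR6pzaptjWId4iHeYiId3Q335QmdoiIh3iHdBn4iJiIh3mXaKu0Boh4eIeIiId3dkRohkd3iIh3iIh2Ivt4iIh2aHZ5msdJdnd4hjaYd3dlQyTIR3iIiHeIh3dBr4h4iImHh3iamZZYtmhyJ4h2UyMxPPRHeIiHaIiHd2JOuId4iIiIiJo0Na/GaIiZdjACV2ffcFR3eId4iHd3dCr5iHd4iIiHmSR7/3NXiIdAKN793egCw0Z4mpiIiHd2JN2Ih3d3d4iJiZzmAld3UQT/66mZpxv4V4Q4qqqZiHdRb6iIh3d3eIiZrGAI1jICz+mHd5iJnflWiFI0VniYiHML6YiIiHd3d4jHAq/WZ6/6h3d6t3ic0xRniHZURXiIdhL7iIiIdkZ3eaOd3Kqd/ad2ZWeIhopwATIkeZdmVoiHQL2Id4chF4Z4n/QkRDJcqIh4mJqWeaZomnVFiYd1eIdgb5h3ZTj/dHjfQmd3VL/pisl2RYZnm97u/XRniIZ4h3BPl3Yz7/8jevpYrJh0Wd6ozqdkZ2ZniIm+xWZ4h3mHYW+XY23M7SSf1kA8qIYwFspry5dneHeHeIvnZ3h2iYdin5ZCral7mOxXAAjLiHUgPJWbyqu5mJl4itZoeHRqmGKvhQbcpm6rspUEJM25iHQF11mru8dop3iL00d4hje5cn9gDdvHq3slsTdSbNuYhzG6R5m4g1qGeIrBJniZdGu1HXr/7mVmyRuBV3UkebuHUYxmiaVWilZ3iuUWeImYd6kK7//qNWv1TmJnd2QiW6hhfWa7dlqYV3eJ/EV3iZdAB1X6UyJXz5LORHiHd1IYyGF9drlYapp3d4r8ZXiIzDADkpx3dZ73GOUmeIiHdAjIYo52qFZVV2Z4m5dGeIjJAFaEDPcFzhBsMEd3iId0CshinmepY0E2ZmiYMjZ3iKMHp3YSklzZBKoAZ3d3d3M8uGJ9Z5eGiZZ3V5ogJWd4l5uZmFAWu9UEnkBFVEZ4dHy4YW537czN2VdUi5EBNXiYmZmHMGqpvEBrkhM1Yld0bclzf6Sf/amrllI2vNymZ3eIh3QJ/Jid9jm5VFz6BXQ9/IRN9zjeyYm7lzI3z9VXeIdlMG/Jh4n7Foq6h88wRjXP2CPPgie7iZqpqqh/omeIdCAB/IiHiPcFVUenfdQCQgXNghjaMFyYiKrf/X5Cd3cxn+7Ih3iI1gOv5Fh636VGQAjIMEuQPah4ms38igR3dSr+uYd3iIjJE6/9RHid+1Z1AqpzB7FfmImqmsaqBnd0bdhkV3d3iL1lec/EV4rYRnYjq3QnsX+YmnirdtYmd3Sfx6g0RpiIvIVXm/xWisUWdTa7dEiiv5mnilJd9DZ4dDrFfugTeHmphlVWnYaJ5wVlV7p0W6XfzKjFKOyDV3iFGNZ7/7Imd2VERVVHh4iFAlVoyXRMtI/9rZOvgAV3iIYW9zjf+QV3ZUIkZ3Z4ioRlMSi5dDzVSKipS/YCZ3eIhib5NK3vUVmruWRGd3eJrOwwSqh1W/lUM0XNMEd4d3iHQ9xVi8/gJ4m9tzR3d3iJvJasmIZH77hma8AFd4d3eHdgn3V7zfQ2eIrbYkd3d4iKvJZIl1JovJieYFd3dmd3d4FPxkau+kV4iK21Jnd3iIiaQHqodSBbma9BeHZUM0VnhRf6Yzz9ZHiHitpDd3eIiImFqoqYYySLzAR3ZXiGRlZ3QI+WMt+leIh4vINXd3iIeJqTKbmFIazaBXdXq93LZWdyDeuobqd3iIiapTZ3d3iImUADRYUm6+kFZze+//+mZ3YE/zKL6YiIiJq5Q2d3d3iJdkNHcyfK+RV2OK2mn+l3dzD9ABz/qYiIiatzRVZmVnmZZ6hEibrmFnRbi6Q2hmeGU/cTA228qIiIqpVWZolVZ4mJhCfMmeYWY56nZFVVeHZk9UdQNkrpiIiaqYmVbIllZ3czTNmJ9hZkvrVnd3d4Z3XXV3RUAu2IiJqWjrJarJNZdFu8qHn5BmWdp3d3eIdodcZnd3dAf8iImZZ6lXmcg4qDX+qHifgGdHuoVneIhmhmt1Z3iHQo7IiZYRWquVh3mGE9yHeK4wZ1e6h1d4iHiGZpVHeIhzFuuJpgBZrIJ4mHYzi3mXqUE3ZJ13V3iIeHV2+TR2WIcxn7mquXmalHyodneKjbeIxwRkXId2d3h3Znb7lFQFmGIs68zN24mnjZZViJuId4nuM2Mrp3Z3d3ZYWNnqJDaYdiXNuoe9mJqqchRTjZd3eJ+SU0+XQ1ZVVHdKl95BaId3U1mWQSzpiZl2MxCNqGWHjMWFrqoRiFQkhHxnvpQVd3d2RFVVA/2JdZ+4ZJmXSdZ6vKOHroeqioVFm1isy0JXd4d3eahhf7q3i7qZcoaOlom9IHVquXie2HepWJvMyCV3eIrLp2cc/aZDITIUlv1XecgGyHiJh625isdZmqavgmd4mGIABFL/1SV4UTmJ+Fd+swj9y2Zoy5hHlXmall3kN3iFEAAGkzatpFdla4rVdq9wGaqoVUWpqVQ2iZiIZ/k2d5qGZHunQhf///2Zhmaa+RGNqId3RHmad1iIlX"/>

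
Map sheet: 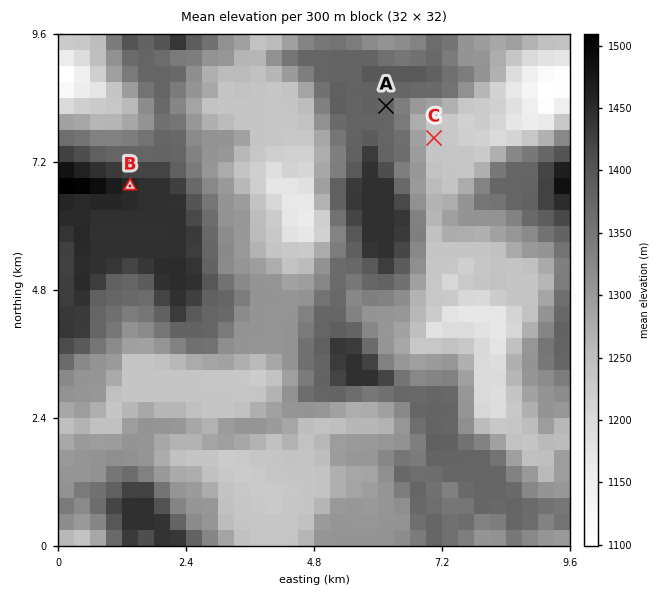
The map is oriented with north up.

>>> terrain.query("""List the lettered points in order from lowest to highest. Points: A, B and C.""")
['C', 'A', 'B']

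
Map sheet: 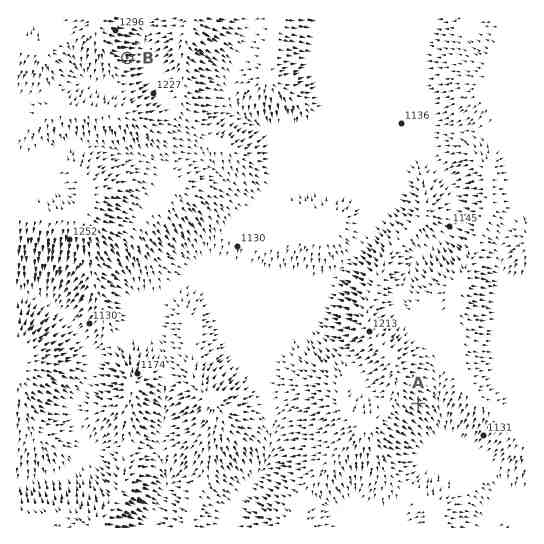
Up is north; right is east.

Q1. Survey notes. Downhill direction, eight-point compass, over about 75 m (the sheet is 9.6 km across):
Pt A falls SE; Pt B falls E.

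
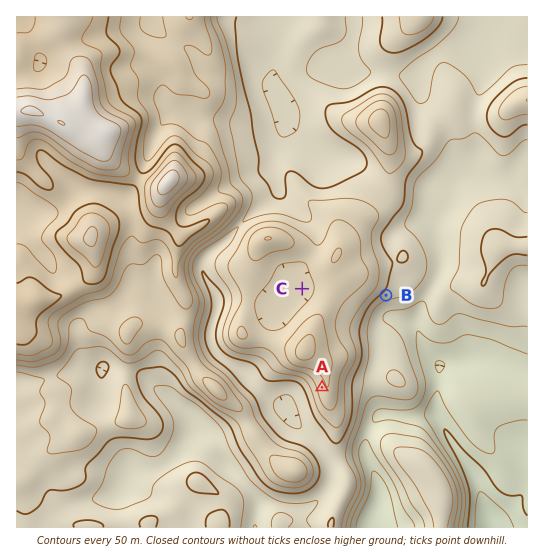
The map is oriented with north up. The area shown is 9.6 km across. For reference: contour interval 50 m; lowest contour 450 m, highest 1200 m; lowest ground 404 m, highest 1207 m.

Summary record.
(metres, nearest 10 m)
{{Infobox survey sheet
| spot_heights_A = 890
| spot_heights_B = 730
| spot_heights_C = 840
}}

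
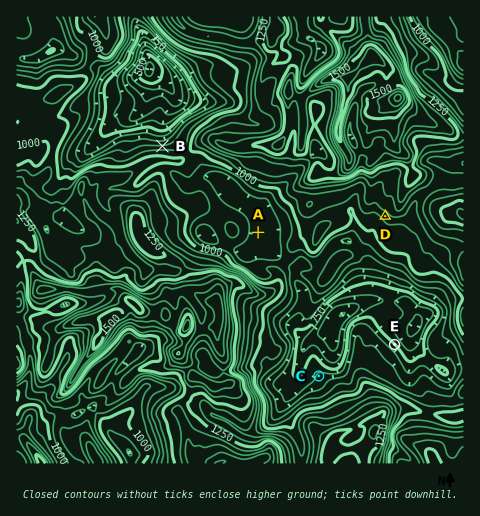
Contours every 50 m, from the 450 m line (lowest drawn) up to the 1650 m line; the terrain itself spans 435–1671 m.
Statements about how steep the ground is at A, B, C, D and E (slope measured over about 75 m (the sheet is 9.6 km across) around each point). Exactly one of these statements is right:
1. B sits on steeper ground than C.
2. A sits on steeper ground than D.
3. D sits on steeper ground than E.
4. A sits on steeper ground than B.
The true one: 1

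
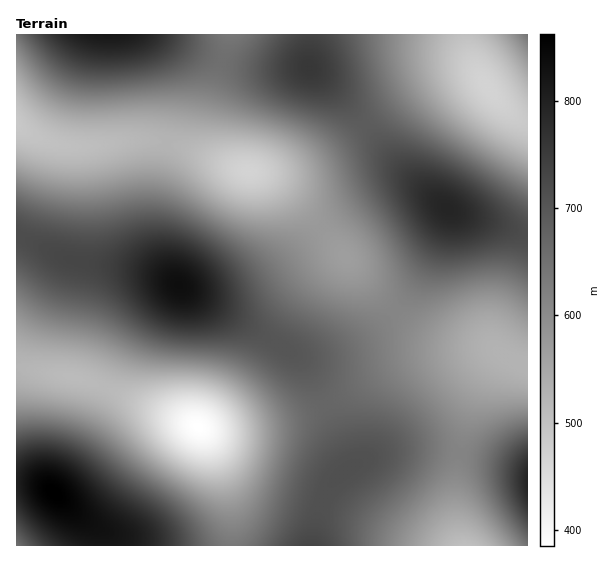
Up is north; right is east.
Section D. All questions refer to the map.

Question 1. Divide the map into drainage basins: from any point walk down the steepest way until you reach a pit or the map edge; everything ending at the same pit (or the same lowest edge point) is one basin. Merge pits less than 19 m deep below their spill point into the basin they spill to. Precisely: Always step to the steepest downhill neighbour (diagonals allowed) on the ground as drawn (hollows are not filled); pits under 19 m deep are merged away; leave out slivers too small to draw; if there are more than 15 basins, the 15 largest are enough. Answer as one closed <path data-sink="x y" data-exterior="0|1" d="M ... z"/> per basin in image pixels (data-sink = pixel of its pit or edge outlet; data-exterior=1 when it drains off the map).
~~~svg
<path data-sink="198 427" data-exterior="0" d="M17 235l-1 246 19 2 16 7 24 23 26 18 5 15 205 0 12-46 12-20 16-13 0-6-27-61-19-35-15-14-127-74-29-8-61-8z"/><path data-sink="249 171" data-exterior="0" d="M310 34l-167 1 14 13 6 8 6 13 4 16-1 35-17 83 0 34 5 20 9 18 12 12 105 63 16 7 20-2 24-8 25-14 15-12 17-18 21-32 24-55 0-7-31-26-29-28-40-51-39-36z"/><path data-sink="527 367" data-exterior="1" d="M449 209l-5 19-20 43-21 32-17 18-23 17-24 12-25 7-18-1 12 13 16 31 21 48 6 19 20-10 18-6 50-1 35 5 54 16 0-236-38-13-24-5z"/><path data-sink="17 123" data-exterior="1" d="M142 34l-126 1 0 200 57 26 68 9 33 12-14-25-5-20 0-34 17-83 1-35-4-16-6-13-6-8z"/><path data-sink="487 87" data-exterior="0" d="M527 34l-216 0-2 34 39 36 40 51 29 28 26 23 23 11 61 17z"/><path data-sink="466 545" data-exterior="1" d="M439 450l-50 1-18 6-25 13-11 10-12 20-11 45 215 1 1-74-54-17z"/><path data-sink="17 545" data-exterior="1" d="M27 482l-11 1 1 63 88-1 0-6-4-9-26-17-28-26z"/>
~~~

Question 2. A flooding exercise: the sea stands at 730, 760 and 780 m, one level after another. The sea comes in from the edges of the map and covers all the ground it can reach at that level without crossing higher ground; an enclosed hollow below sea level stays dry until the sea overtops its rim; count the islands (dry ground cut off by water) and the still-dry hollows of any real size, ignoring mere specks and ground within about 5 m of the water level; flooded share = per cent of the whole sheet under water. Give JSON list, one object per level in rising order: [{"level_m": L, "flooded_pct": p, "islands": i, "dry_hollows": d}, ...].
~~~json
[{"level_m": 730, "flooded_pct": 86, "islands": 2, "dry_hollows": 0}, {"level_m": 760, "flooded_pct": 91, "islands": 2, "dry_hollows": 0}, {"level_m": 780, "flooded_pct": 94, "islands": 2, "dry_hollows": 0}]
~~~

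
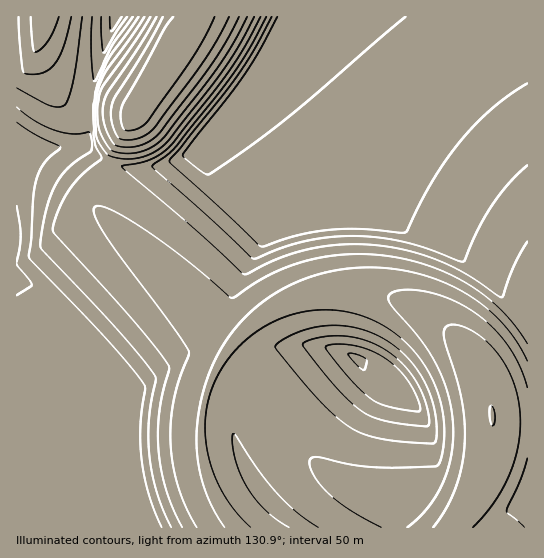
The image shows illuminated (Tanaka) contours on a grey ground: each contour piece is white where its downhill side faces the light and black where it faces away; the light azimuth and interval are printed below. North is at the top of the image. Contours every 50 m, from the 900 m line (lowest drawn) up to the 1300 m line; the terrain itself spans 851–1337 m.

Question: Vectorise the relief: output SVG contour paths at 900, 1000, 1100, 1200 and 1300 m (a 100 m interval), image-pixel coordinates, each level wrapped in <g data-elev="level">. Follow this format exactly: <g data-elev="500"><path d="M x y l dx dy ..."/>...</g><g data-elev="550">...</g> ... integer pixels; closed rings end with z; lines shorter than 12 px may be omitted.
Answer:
<g data-elev="900"><path d="M493 426l-3-11 0-8 1-1 3 4 1 5 0 7z"/><path d="M215 17l-21 38-46 66-10 8-8 2-5-1-3-4-1-8 2-13 40-75 10-13"/></g><g data-elev="1000"><path d="M407 527l21-20 15-25 9-29 1-31-5-28-10-27-17-27-30-35-3-7 2-4 5-3 10-1 22 2 24 8 23 12 19 15 14 18 12 20 8 22"/><path d="M527 458l-6 21-14 32 18 16"/><path d="M239 17l-12 22-14 24-54 71-9 7-11 5-10 1-11-1-7-5-6-15-2-13 1-12 4-10 30-43 19-31"/></g><g data-elev="1100"><path d="M197 527l-11-20-8-21-5-23-3-21 1-21 3-22 15-48-16-24-69-93-9-19-1-5 1-3 6-1 11 4 35 21 40 30 44 37 4-1 19-13 17-10 36-14 20-4 22-2 21 0 21 3 22 4 20 6 20 9 18 10 17 12 14 13 13 15 12 18"/><path d="M318 527l-21-15-19-18-20-24-23-35-2-1-1 11 3 14 5 15 7 13 18 23 24 17"/><path d="M426 443l8 0 3-8-1-20-6-21-8-16-8-13-12-13-13-10-14-8-14-5-15-3-15-1-14 2-15 4-15 6-11 8-1 2 2 3 36 44 20 20 17 13 13 7 16 4z"/><path d="M71 17l-7 28-7 16-11 10-13 3-8-1-2-3-4-53"/><path d="M254 17l-14 26-15 25-58 74-10 9-12 5-14 3-13-1-11-4-10-16-2-29 2-16 9-22 38-54"/></g><g data-elev="1200"><path d="M171 527l-14-35-8-37 0-34 6-45-36-44-78-85 3-29 8-27 7-12 7-9 25-19 1-8-2-10-19 1-17-4-19-9-18-14"/><path d="M415 411l4 0 1-2-6-18-11-17-14-13-15-9-16-6-19-2-13 2 1 4 18 23 14 16 12 10 16 7z"/><path d="M92 17l-1 36 3 28 3-2 16-35 20-27"/><path d="M266 17l-20 37-23 33-48 60-23 19 101 92 4 0 25-10 24-7 24-4 25-1 26 2 24 4 58 20 15-33 14-23 17-22 18-19"/></g><g data-elev="1300"><path d="M17 295l15-10-15-21"/><path d="M17 262l4-27-4-29"/><path d="M110 17l1 14 11-14"/><path d="M277 17l-17 33-16 25-61 79 2 4 21 16 4 0 16-11 55-40 125-106"/></g>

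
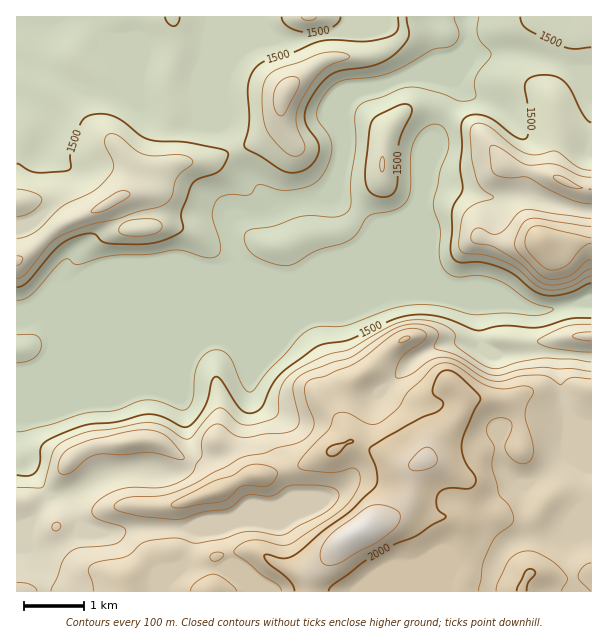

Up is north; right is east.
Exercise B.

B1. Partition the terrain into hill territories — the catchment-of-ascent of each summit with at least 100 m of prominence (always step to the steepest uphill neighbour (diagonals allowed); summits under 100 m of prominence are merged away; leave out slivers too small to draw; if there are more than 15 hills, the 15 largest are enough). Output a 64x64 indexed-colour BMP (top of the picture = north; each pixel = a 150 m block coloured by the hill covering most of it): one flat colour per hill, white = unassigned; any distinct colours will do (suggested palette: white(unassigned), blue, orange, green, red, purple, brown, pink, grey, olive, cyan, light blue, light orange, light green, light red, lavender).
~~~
<image width="64" height="64" href="data:image/bmp;base64,Qk12CAAAAAAAAHYAAAAoAAAAQAAAAEAAAAABAAQAAAAAAAAIAAATCwAAEwsAABAAAAAAAAAA////ALR3HwAOf/8ALKAsACgn1gC9Z5QAS1aMAMJ34wB/f38AIr28AM++FwDox64AeLv/AIrfmACWmP8A1bDFABERERERERERERERERERERERERERERERERERGZmZmZmZEREREREREREREREREREREREREREREREREREZmZmZmZkRERERERERERERERERERERERERERERERERERmZmZmZmRERERERERERERERERERERERERERERERERERGZmZmZmZERERERERERERERERERERERERERERERERERERmZmZmZkREREREREREREREREREREREREREREREREREREZmZmZmRERERERERERERERERERERERERERERERERERERERERmZERERFVVVVVVVVVVREREREREREREREREREREREREREZkREREVVVVVVVVVVVVVURERERERERERERERERERERERmREREVVVVVVVVVVVVVVVUREREREREREREREREREREREZERERVVVVVVVVVVVVVVVVEREREREREREREREREREREREREREVVVVVVVVVVVVVVVUREREREREREREREREREREREREREREVVVVVVVVVVVVVVRERERERERERERERERERERERERERERERFVERVVVVVVVVEREREREREREREREREREREREREREREREREREVVVVVVVURERERERERERERERERERERERERERERERERERERFVVVURERERERERERERERERERERERERERERERERERERERVVVREREREREREREREREREREREREREREREREREREREREVVVERERERERERERERERERERERERERERERERERERERERVVURERERERERERERERERERERERERERERERERERERERFVURERERERERERERERERERERERERERERERERERERERERURERERERERERERERERERERERERERERERERERERERERERERERERERERERERERERERERERERERERERERERERERERERERERERERERERERERERERERERERERERERERERERERERERERERERERERERERERERERERERERERERERERERERERERERERERERERERERERERERERERERERERERERERERERERERERERERERERERERERERERERERERERERERERERERERERERERERERERERERiBERGIiBERERERERERERERERERERERERERERERERERiIiIiIiIERERERERERERERERERERERERERERERERERGIiIiIiIgREREREREREREREREREREREREREREREREREYiIiIiIiBERERERERERERERERERERERERERERERERERiIiIiIiIIhERERERERERERERERERERERERERERERERiIiIREiIgiIhERERERERERERERERERERERERERERERiIhERERERCIiIiEREREREREREREREREREREREREREYiIREREREREIiIiIiERERERERERERERERERERERERiEREREREREREQiIiIiIiEREREREREREURERERERERERERERERERERERCIiIiIiIiIiIiIiIhREREREREREREREREREREREREREIiIiIiIiIiIiIiIiJEREREREREREREREREREREREREQiIiIiIiIiIiIiIiJERERERERERERERERERERERERERCIiIiIiIiIiIiIiIkREREREREREREREREREREREREREIiIiIiIiIiIiIiIiREREREREREREREREREREREREREQiIiIiIiIiIiIiIiJERERERERER3d0RERERERERERERCIiIiIiIiIiIiIiIiIiJEREREd3d3dERERERERERERmIiIiIiIiIiIiIiIiIiIzM0REd3d3d3RERERERERGZmYiIiIiIiIiIiIiIiIiIzMzMzR3d3d3dEREZmZmZmZmZiIiIiIiIiIiIiIiIiIzMzMzNHd3d3d2ZmZmZmZmZmZmIiIiIiIiIiIiIiIiIjMzMzMzd3d3d3ZmZmZmZmZmZmYiIiIiIiIiIiIiIiIjMzMzMzN3d3d3dmZmZmZmZmZmZiIiIiIiIiIiIiIiIiMzMzMzM3d3d3d3ZmZmZmZmZmZmIiIiIiIiIiIiIiIiMzMzMzMzN3d3d3dmZmZmZmZmZmYiIiIiIiIiIiIiIiIzMzMzMzM3d3d3d3ZmZmZmZmZmZiIiIiIiIiIiIiIiIzMzMzMzMzd3d3d3dmZmZmZmZmZmIiIiIiIiIiMzMyIjMzMzMzMzd3d3d3d2ZmZmZERERmYiIiIiIiIiMzMzMjMzMzMzMzN3d3d3d3dmZmZERERERiIiIiIiIiIzMzMyMzMzMzMzMzd3d3d3d2ZmREREREREIiIiIiIiIzMzMzMzMzMzMzMzM3d3d3d3dkREREREREQiIiIzMzMjMzMzMzMzMzMzMzMzMzd3d3d0RERERERERCIiMzMzMjMzMzMzMzMzMzMzMzMzMzN3d3REREREREREIjMzMzMyMzMzMzMzMzMzMzMzMzMzMzM3dEREREREREQiMzMzMzMzMzMzMzMzMzMzMzMzMzMzMzM3RERERERERCIzMzMzIzMzMzMzMzMzMzMzMzMzMzMzMzNEREREREREIjMzMzMzMzMzMzMzMzM6qjMzMzMzMzMzM0REREREREQiMzMzMzMzMzMzMzMzM6qqqqozMzMzMzMzRERERERERCIzMzMzMzMzMzMzMzM6qqqqqqMzMzMzMzNERERERERE"/>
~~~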